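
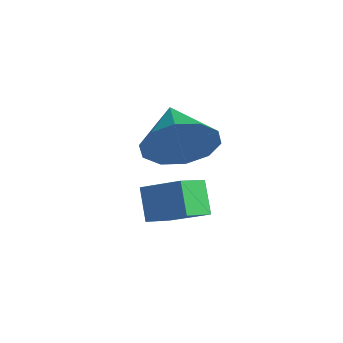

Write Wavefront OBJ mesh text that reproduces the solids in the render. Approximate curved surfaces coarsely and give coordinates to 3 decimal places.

v 0.043 -0.407 -1.231
v -0.545 -0.136 -0.392
v -0.109 0.468 -1.621
v -0.697 0.739 -0.782
v 1.097 0.041 -0.638
v 0.509 0.312 0.201
v 0.945 0.916 -1.028
v 0.357 1.187 -0.189
v -1.85 2.157 -0.307
v -1.317 2.393 0.626
v -3.15 2.823 0.267
v -1.237 2.916 0.201
v -1.39 3.15 -0.419
v -1.719 3.004 -0.996
v -2.098 2.535 -1.309
v -2.382 1.921 -1.24
v -2.462 1.397 -0.814
v -2.309 1.164 -0.194
v -1.98 1.309 0.382
v -1.601 1.779 0.696
f 2 4 1
f 5 2 1
f 1 4 3
f 3 5 1
f 2 8 4
f 6 2 5
f 6 8 2
f 4 8 3
f 7 5 3
f 3 8 7
f 7 6 5
f 8 6 7
f 10 9 12
f 10 12 11
f 12 9 13
f 12 13 11
f 13 9 14
f 13 14 11
f 14 9 15
f 14 15 11
f 15 9 16
f 15 16 11
f 16 9 17
f 16 17 11
f 17 9 18
f 17 18 11
f 18 9 19
f 18 19 11
f 19 9 20
f 19 20 11
f 20 9 10
f 20 10 11



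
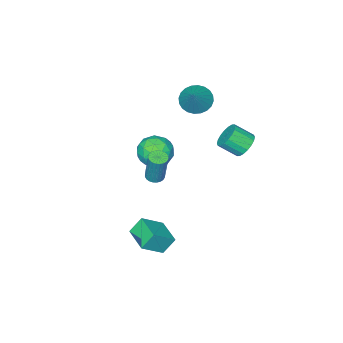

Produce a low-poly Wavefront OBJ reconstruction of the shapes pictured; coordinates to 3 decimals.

v -0.824 -1.565 1.035
v -0.426 -1.036 0.061
v 0.886 -2.364 1.299
v 1.284 -1.835 0.325
v 1.03 -1.196 1.28
v -0.027 -0.701 1.117
v 0.487 -2.699 0.243
v -0.57 -2.204 0.08
v 0.384 -1.737 -0.429
v 0.72 -0.808 0.213
v -0.26 -2.592 1.147
v 0.076 -1.663 1.789
v -0.775 -1.23 0.525
v 1.235 -2.17 0.835
v 1.085 -1.794 1.397
v 1.319 -1.483 0.824
v -0.54 -1.034 1.146
v -0.306 -0.723 0.573
v 0.549 -0.817 1.29
v 0.766 -2.677 0.787
v 1 -2.366 0.214
v -0.859 -1.917 0.536
v -0.625 -1.606 -0.037
v -0.089 -2.583 0.07
v -0.065 -1.331 -0.336
v 0.94 -1.801 -0.18
v 0.472 -2.308 -0.229
v -0.149 -2.018 -0.325
v 0.132 -0.785 0.041
v 1.137 -1.255 0.197
v 0.988 -0.879 0.758
v 0.367 -0.589 0.662
v 0.608 -1.197 -0.246
v -0.677 -2.145 1.163
v 0.328 -2.615 1.319
v 0.093 -2.811 0.698
v -0.528 -2.521 0.602
v -0.48 -1.599 1.54
v 0.525 -2.069 1.696
v 0.609 -1.382 1.685
v -0.012 -1.092 1.589
v -0.148 -2.203 1.606
v 3.209 1.154 -3.453
v 2.551 1.457 -2.483
v 3.741 2.752 -3.592
v 3.084 3.055 -2.622
v 4.516 0.805 -2.458
v 3.859 1.108 -1.488
v 5.049 2.403 -2.597
v 4.391 2.706 -1.627
v -2.554 2.835 2.356
v -2.121 2.537 1.663
v -1.413 1.687 2.471
v -1.846 1.985 3.164
v -1.902 2.833 1.781
v -1.193 1.983 2.589
v -1.811 3.129 2.013
v -1.102 2.279 2.821
v -1.868 3.367 2.313
v -1.159 2.518 3.121
v -2.06 3.5 2.622
v -1.351 2.65 3.43
v -2.351 3.501 2.877
v -1.642 2.651 3.686
v -2.682 3.37 3.03
v -1.973 2.52 3.838
v -2.987 3.133 3.049
v -2.279 2.283 3.857
v -3.207 2.837 2.931
v -2.498 1.987 3.739
v -3.298 2.541 2.699
v -2.589 1.691 3.507
v -3.241 2.302 2.399
v -2.532 1.453 3.207
v -3.049 2.17 2.09
v -2.34 1.32 2.898
v -2.758 2.169 1.834
v -2.049 1.319 2.643
v -2.427 2.3 1.682
v -1.718 1.45 2.49
v -3.682 -2.418 2.841
v -3.052 -3.245 2.841
v -2.558 -1.562 4.299
v -2.872 -3.009 2.564
v -2.816 -2.683 2.329
v -2.891 -2.316 2.172
v -3.087 -1.965 2.117
v -3.373 -1.683 2.172
v -3.707 -1.512 2.329
v -4.036 -1.48 2.564
v -4.312 -1.59 2.841
v -4.491 -1.826 3.117
v -4.548 -2.153 3.352
v -4.472 -2.519 3.509
v -4.276 -2.87 3.564
v -3.99 -3.153 3.509
v -3.657 -3.323 3.352
v -3.327 -3.355 3.117
v 2.977 1.269 1.86
v 3.457 0.983 1.887
v 3.644 1.485 3.907
v 3.163 1.771 3.88
v 3.529 1.181 1.831
v 3.716 1.684 3.851
v 3.517 1.393 1.779
v 3.703 1.896 3.799
v 3.422 1.586 1.74
v 3.609 2.089 3.76
v 3.26 1.731 1.719
v 3.446 2.233 3.739
v 3.054 1.805 1.719
v 3.241 2.308 3.739
v 2.837 1.798 1.741
v 3.023 2.3 3.761
v 2.641 1.71 1.781
v 2.827 2.213 3.801
v 2.496 1.555 1.833
v 2.683 2.057 3.853
v 2.424 1.356 1.889
v 2.611 1.859 3.909
v 2.437 1.144 1.941
v 2.623 1.647 3.961
v 2.531 0.951 1.98
v 2.718 1.454 4
v 2.694 0.807 2.001
v 2.88 1.309 4.021
v 2.899 0.732 2.001
v 3.086 1.235 4.021
v 3.117 0.74 1.979
v 3.303 1.242 3.999
v 3.313 0.827 1.939
v 3.499 1.33 3.959
f 1 38 17
f 38 12 41
f 17 41 6
f 38 41 17
f 1 17 13
f 17 6 18
f 13 18 2
f 17 18 13
f 1 13 22
f 13 2 23
f 22 23 8
f 13 23 22
f 1 22 34
f 22 8 37
f 34 37 11
f 22 37 34
f 1 34 38
f 34 11 42
f 38 42 12
f 34 42 38
f 2 18 29
f 18 6 32
f 29 32 10
f 18 32 29
f 6 41 19
f 41 12 40
f 19 40 5
f 41 40 19
f 12 42 39
f 42 11 35
f 39 35 3
f 42 35 39
f 11 37 36
f 37 8 24
f 36 24 7
f 37 24 36
f 8 23 28
f 23 2 25
f 28 25 9
f 23 25 28
f 4 30 16
f 30 10 31
f 16 31 5
f 30 31 16
f 4 16 14
f 16 5 15
f 14 15 3
f 16 15 14
f 4 14 21
f 14 3 20
f 21 20 7
f 14 20 21
f 4 21 26
f 21 7 27
f 26 27 9
f 21 27 26
f 4 26 30
f 26 9 33
f 30 33 10
f 26 33 30
f 5 31 19
f 31 10 32
f 19 32 6
f 31 32 19
f 3 15 39
f 15 5 40
f 39 40 12
f 15 40 39
f 7 20 36
f 20 3 35
f 36 35 11
f 20 35 36
f 9 27 28
f 27 7 24
f 28 24 8
f 27 24 28
f 10 33 29
f 33 9 25
f 29 25 2
f 33 25 29
f 44 46 43
f 47 44 43
f 43 46 45
f 45 47 43
f 44 50 46
f 48 44 47
f 48 50 44
f 46 50 45
f 49 47 45
f 45 50 49
f 49 48 47
f 50 48 49
f 52 51 55
f 52 55 53
f 53 55 56
f 53 56 54
f 55 51 57
f 55 57 56
f 56 57 58
f 56 58 54
f 57 51 59
f 57 59 58
f 58 59 60
f 58 60 54
f 59 51 61
f 59 61 60
f 60 61 62
f 60 62 54
f 61 51 63
f 61 63 62
f 62 63 64
f 62 64 54
f 63 51 65
f 63 65 64
f 64 65 66
f 64 66 54
f 65 51 67
f 65 67 66
f 66 67 68
f 66 68 54
f 67 51 69
f 67 69 68
f 68 69 70
f 68 70 54
f 69 51 71
f 69 71 70
f 70 71 72
f 70 72 54
f 71 51 73
f 71 73 72
f 72 73 74
f 72 74 54
f 73 51 75
f 73 75 74
f 74 75 76
f 74 76 54
f 75 51 77
f 75 77 76
f 76 77 78
f 76 78 54
f 77 51 79
f 77 79 78
f 78 79 80
f 78 80 54
f 79 51 52
f 79 52 80
f 80 52 53
f 80 53 54
f 82 81 84
f 82 84 83
f 84 81 85
f 84 85 83
f 85 81 86
f 85 86 83
f 86 81 87
f 86 87 83
f 87 81 88
f 87 88 83
f 88 81 89
f 88 89 83
f 89 81 90
f 89 90 83
f 90 81 91
f 90 91 83
f 91 81 92
f 91 92 83
f 92 81 93
f 92 93 83
f 93 81 94
f 93 94 83
f 94 81 95
f 94 95 83
f 95 81 96
f 95 96 83
f 96 81 97
f 96 97 83
f 97 81 98
f 97 98 83
f 98 81 82
f 98 82 83
f 100 99 103
f 100 103 101
f 101 103 104
f 101 104 102
f 103 99 105
f 103 105 104
f 104 105 106
f 104 106 102
f 105 99 107
f 105 107 106
f 106 107 108
f 106 108 102
f 107 99 109
f 107 109 108
f 108 109 110
f 108 110 102
f 109 99 111
f 109 111 110
f 110 111 112
f 110 112 102
f 111 99 113
f 111 113 112
f 112 113 114
f 112 114 102
f 113 99 115
f 113 115 114
f 114 115 116
f 114 116 102
f 115 99 117
f 115 117 116
f 116 117 118
f 116 118 102
f 117 99 119
f 117 119 118
f 118 119 120
f 118 120 102
f 119 99 121
f 119 121 120
f 120 121 122
f 120 122 102
f 121 99 123
f 121 123 122
f 122 123 124
f 122 124 102
f 123 99 125
f 123 125 124
f 124 125 126
f 124 126 102
f 125 99 127
f 125 127 126
f 126 127 128
f 126 128 102
f 127 99 129
f 127 129 128
f 128 129 130
f 128 130 102
f 129 99 131
f 129 131 130
f 130 131 132
f 130 132 102
f 131 99 100
f 131 100 132
f 132 100 101
f 132 101 102



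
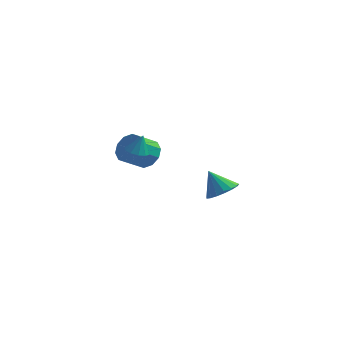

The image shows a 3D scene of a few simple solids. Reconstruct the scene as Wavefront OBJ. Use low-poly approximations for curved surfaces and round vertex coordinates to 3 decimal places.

v 4.205 -3.045 -0.138
v 5.045 -3.05 0.405
v 3.355 -2.955 1.178
v 4.965 -2.585 0.322
v 4.711 -2.226 0.133
v 4.342 -2.054 -0.118
v 3.941 -2.11 -0.373
v 3.6 -2.379 -0.575
v 3.398 -2.801 -0.676
v 3.382 -3.279 -0.655
v 3.553 -3.703 -0.515
v 3.875 -3.977 -0.288
v 4.272 -4.037 -0.028
v 4.653 -3.869 0.208
v 4.932 -3.513 0.364
v -2.149 0.263 0.272
v -1.444 0.374 0.077
v -1.851 0.477 1.468
v -1.66 0.776 0.059
v -2.063 0.983 0.123
v -2.499 0.915 0.243
v -2.801 0.598 0.375
v -2.854 0.153 0.468
v -2.638 -0.249 0.486
v -2.235 -0.456 0.422
v -1.799 -0.388 0.301
v -1.497 -0.071 0.17
v -2.625 2.811 -1.129
v -2.128 3.188 -0.26
v -2.757 2.087 0.578
v -3.255 1.709 -0.291
v -2.715 3.488 -0.306
v -3.345 2.387 0.532
v -3.268 3.53 -0.666
v -3.897 2.429 0.172
v -3.576 3.297 -1.203
v -4.205 2.196 -0.366
v -3.52 2.878 -1.712
v -4.149 1.777 -0.874
v -3.123 2.433 -1.998
v -3.752 1.332 -1.16
v -2.535 2.133 -1.952
v -3.165 1.032 -1.114
v -1.983 2.091 -1.592
v -2.612 0.99 -0.754
v -1.675 2.324 -1.054
v -2.304 1.223 -0.217
v -1.731 2.743 -0.546
v -2.36 1.642 0.292
f 2 1 4
f 2 4 3
f 4 1 5
f 4 5 3
f 5 1 6
f 5 6 3
f 6 1 7
f 6 7 3
f 7 1 8
f 7 8 3
f 8 1 9
f 8 9 3
f 9 1 10
f 9 10 3
f 10 1 11
f 10 11 3
f 11 1 12
f 11 12 3
f 12 1 13
f 12 13 3
f 13 1 14
f 13 14 3
f 14 1 15
f 14 15 3
f 15 1 2
f 15 2 3
f 17 16 19
f 17 19 18
f 19 16 20
f 19 20 18
f 20 16 21
f 20 21 18
f 21 16 22
f 21 22 18
f 22 16 23
f 22 23 18
f 23 16 24
f 23 24 18
f 24 16 25
f 24 25 18
f 25 16 26
f 25 26 18
f 26 16 27
f 26 27 18
f 27 16 17
f 27 17 18
f 29 28 32
f 29 32 30
f 30 32 33
f 30 33 31
f 32 28 34
f 32 34 33
f 33 34 35
f 33 35 31
f 34 28 36
f 34 36 35
f 35 36 37
f 35 37 31
f 36 28 38
f 36 38 37
f 37 38 39
f 37 39 31
f 38 28 40
f 38 40 39
f 39 40 41
f 39 41 31
f 40 28 42
f 40 42 41
f 41 42 43
f 41 43 31
f 42 28 44
f 42 44 43
f 43 44 45
f 43 45 31
f 44 28 46
f 44 46 45
f 45 46 47
f 45 47 31
f 46 28 48
f 46 48 47
f 47 48 49
f 47 49 31
f 48 28 29
f 48 29 49
f 49 29 30
f 49 30 31



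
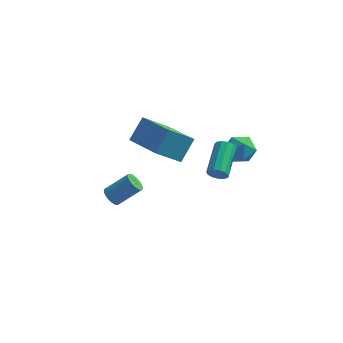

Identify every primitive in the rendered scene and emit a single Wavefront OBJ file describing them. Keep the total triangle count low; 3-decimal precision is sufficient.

v -3.112 1.749 -3.64
v -2.768 1.86 -4.082
v -1.645 2.281 -3.101
v -1.988 2.171 -2.66
v -2.875 2.069 -4.049
v -1.752 2.49 -3.068
v -3.023 2.223 -3.945
v -1.899 2.644 -2.964
v -3.186 2.295 -3.789
v -2.063 2.716 -2.808
v -3.337 2.272 -3.607
v -2.213 2.693 -2.626
v -3.448 2.159 -3.431
v -2.324 2.58 -2.45
v -3.501 1.976 -3.291
v -2.378 2.397 -2.31
v -3.487 1.753 -3.212
v -2.364 2.174 -2.231
v -3.408 1.529 -3.206
v -2.285 1.95 -2.225
v -3.278 1.344 -3.276
v -2.154 1.765 -2.295
v -3.119 1.229 -3.409
v -1.995 1.65 -2.428
v -2.959 1.204 -3.581
v -1.835 1.625 -2.6
v -2.825 1.273 -3.764
v -1.701 1.694 -2.783
v -2.741 1.424 -3.926
v -1.617 1.845 -2.945
v -2.721 1.632 -4.038
v -1.597 2.053 -3.057
v -0.401 -1.086 2.957
v 0.083 -0.2 3.941
v -1.895 0.376 2.376
v -1.411 1.263 3.359
v 0.691 -0.423 1.821
v 1.175 0.464 2.804
v -0.803 1.04 1.239
v -0.319 1.926 2.223
v 2.398 -0.262 0.983
v 2.706 -0.14 0.557
v 2.851 1.564 1.151
v 2.542 1.442 1.577
v 2.419 -0.086 0.473
v 2.564 1.618 1.067
v 2.125 -0.088 0.551
v 2.269 1.616 1.144
v 1.917 -0.145 0.766
v 2.062 1.558 1.36
v 1.862 -0.24 1.05
v 2.007 1.464 1.644
v 1.977 -0.341 1.313
v 2.122 1.363 1.906
v 2.226 -0.417 1.471
v 2.371 1.287 2.065
v 2.529 -0.444 1.474
v 2.674 1.26 2.068
v 2.79 -0.413 1.322
v 2.935 1.291 1.915
v 2.927 -0.334 1.062
v 3.072 1.37 1.655
v 2.896 -0.232 0.777
v 3.04 1.472 1.37
v 2.842 3.252 0.455
v 3.482 2.989 0.987
v 2.758 1.951 -0.087
v 3.398 1.688 0.445
v 2.615 1.895 0.772
v 2.668 2.7 1.107
v 3.572 2.24 -0.207
v 3.625 3.045 0.128
v 3.933 2.364 0.578
v 3.342 2.151 1.183
v 2.898 2.789 -0.283
v 2.307 2.576 0.322
f 2 1 5
f 2 5 3
f 3 5 6
f 3 6 4
f 5 1 7
f 5 7 6
f 6 7 8
f 6 8 4
f 7 1 9
f 7 9 8
f 8 9 10
f 8 10 4
f 9 1 11
f 9 11 10
f 10 11 12
f 10 12 4
f 11 1 13
f 11 13 12
f 12 13 14
f 12 14 4
f 13 1 15
f 13 15 14
f 14 15 16
f 14 16 4
f 15 1 17
f 15 17 16
f 16 17 18
f 16 18 4
f 17 1 19
f 17 19 18
f 18 19 20
f 18 20 4
f 19 1 21
f 19 21 20
f 20 21 22
f 20 22 4
f 21 1 23
f 21 23 22
f 22 23 24
f 22 24 4
f 23 1 25
f 23 25 24
f 24 25 26
f 24 26 4
f 25 1 27
f 25 27 26
f 26 27 28
f 26 28 4
f 27 1 29
f 27 29 28
f 28 29 30
f 28 30 4
f 29 1 31
f 29 31 30
f 30 31 32
f 30 32 4
f 31 1 2
f 31 2 32
f 32 2 3
f 32 3 4
f 34 36 33
f 37 34 33
f 33 36 35
f 35 37 33
f 34 40 36
f 38 34 37
f 38 40 34
f 36 40 35
f 39 37 35
f 35 40 39
f 39 38 37
f 40 38 39
f 42 41 45
f 42 45 43
f 43 45 46
f 43 46 44
f 45 41 47
f 45 47 46
f 46 47 48
f 46 48 44
f 47 41 49
f 47 49 48
f 48 49 50
f 48 50 44
f 49 41 51
f 49 51 50
f 50 51 52
f 50 52 44
f 51 41 53
f 51 53 52
f 52 53 54
f 52 54 44
f 53 41 55
f 53 55 54
f 54 55 56
f 54 56 44
f 55 41 57
f 55 57 56
f 56 57 58
f 56 58 44
f 57 41 59
f 57 59 58
f 58 59 60
f 58 60 44
f 59 41 61
f 59 61 60
f 60 61 62
f 60 62 44
f 61 41 63
f 61 63 62
f 62 63 64
f 62 64 44
f 63 41 42
f 63 42 64
f 64 42 43
f 64 43 44
f 65 76 70
f 65 70 66
f 65 66 72
f 65 72 75
f 65 75 76
f 66 70 74
f 70 76 69
f 76 75 67
f 75 72 71
f 72 66 73
f 68 74 69
f 68 69 67
f 68 67 71
f 68 71 73
f 68 73 74
f 69 74 70
f 67 69 76
f 71 67 75
f 73 71 72
f 74 73 66



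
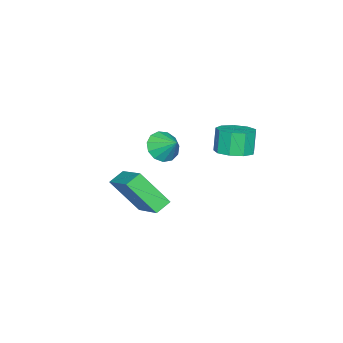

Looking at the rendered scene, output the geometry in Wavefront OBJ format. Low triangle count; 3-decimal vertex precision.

v -1.564 -0.535 0.889
v -1.019 -0.238 0.28
v -1.256 0.335 1.591
v -1.451 -0.019 0.198
v -1.918 0.036 0.336
v -2.273 -0.091 0.65
v -2.403 -0.359 1.039
v -2.267 -0.682 1.381
v -1.908 -0.96 1.567
v -1.439 -1.102 1.538
v -1.011 -1.064 1.302
v -0.758 -0.859 0.936
v -0.761 -0.551 0.555
v 3.119 0.828 0.032
v 3.41 -0.444 1.574
v 2.426 1.108 0.393
v 2.717 -0.165 1.935
v 4.223 2.285 1.025
v 4.514 1.012 2.567
v 3.53 2.564 1.386
v 3.821 1.292 2.928
v -1.47 3.055 1.725
v -0.629 3.234 2.024
v -1.03 3.124 3.214
v -1.87 2.945 2.915
v -0.952 3.763 1.965
v -1.352 3.654 3.155
v -1.516 3.961 1.793
v -1.916 3.851 2.983
v -2.059 3.735 1.59
v -2.459 3.625 2.779
v -2.327 3.19 1.45
v -2.727 3.081 2.639
v -2.193 2.583 1.438
v -2.593 2.473 2.628
v -1.721 2.196 1.561
v -2.121 2.086 2.751
v -1.132 2.211 1.761
v -1.532 2.101 2.951
v -0.701 2.621 1.944
v -1.101 2.511 3.134
f 2 1 4
f 2 4 3
f 4 1 5
f 4 5 3
f 5 1 6
f 5 6 3
f 6 1 7
f 6 7 3
f 7 1 8
f 7 8 3
f 8 1 9
f 8 9 3
f 9 1 10
f 9 10 3
f 10 1 11
f 10 11 3
f 11 1 12
f 11 12 3
f 12 1 13
f 12 13 3
f 13 1 2
f 13 2 3
f 15 17 14
f 18 15 14
f 14 17 16
f 16 18 14
f 15 21 17
f 19 15 18
f 19 21 15
f 17 21 16
f 20 18 16
f 16 21 20
f 20 19 18
f 21 19 20
f 23 22 26
f 23 26 24
f 24 26 27
f 24 27 25
f 26 22 28
f 26 28 27
f 27 28 29
f 27 29 25
f 28 22 30
f 28 30 29
f 29 30 31
f 29 31 25
f 30 22 32
f 30 32 31
f 31 32 33
f 31 33 25
f 32 22 34
f 32 34 33
f 33 34 35
f 33 35 25
f 34 22 36
f 34 36 35
f 35 36 37
f 35 37 25
f 36 22 38
f 36 38 37
f 37 38 39
f 37 39 25
f 38 22 40
f 38 40 39
f 39 40 41
f 39 41 25
f 40 22 23
f 40 23 41
f 41 23 24
f 41 24 25



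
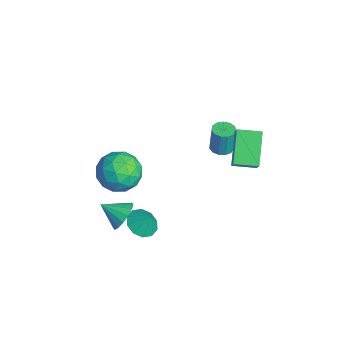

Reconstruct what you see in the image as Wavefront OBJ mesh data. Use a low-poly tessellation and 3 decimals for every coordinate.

v -1.381 2.75 1.862
v -0.38 2.507 3.112
v -0.957 3.92 1.748
v 0.045 3.677 2.998
v 0.015 2.123 0.622
v 1.017 1.88 1.872
v 0.44 3.293 0.508
v 1.441 3.05 1.758
v -0.397 -2.341 -3.279
v 0.309 -2.05 -3.717
v 0.037 -1.919 -2.301
v -0.066 -1.655 -3.721
v -0.567 -1.523 -3.556
v -1.003 -1.702 -3.285
v -1.207 -2.126 -3.012
v -1.103 -2.631 -2.841
v -0.728 -3.026 -2.837
v -0.227 -3.158 -3.002
v 0.209 -2.979 -3.273
v 0.414 -2.555 -3.546
v -2.232 -2.636 0.979
v -1.811 -2.001 -0.001
v -1.349 -4.299 0.281
v -0.928 -3.664 -0.699
v -0.473 -3.434 0.432
v -1.018 -2.406 0.863
v -2.142 -3.894 -0.583
v -2.687 -2.866 -0.152
v -1.755 -2.779 -0.966
v -0.723 -2.495 -0.339
v -2.437 -3.805 0.619
v -1.405 -3.521 1.246
v -2.099 -2.173 0.55
v -1.061 -4.127 -0.27
v -0.793 -3.992 0.395
v -0.546 -3.619 -0.181
v -1.633 -2.411 1.058
v -1.385 -2.038 0.482
v -0.599 -2.88 0.737
v -1.775 -4.262 -0.202
v -1.527 -3.889 -0.778
v -2.614 -2.681 0.461
v -2.367 -2.308 -0.115
v -2.561 -3.42 -0.457
v -1.819 -2.257 -0.593
v -1.3 -3.234 -1.003
v -2.013 -3.369 -0.935
v -2.334 -2.765 -0.682
v -1.212 -2.09 -0.224
v -0.693 -3.067 -0.634
v -0.426 -2.932 0.03
v -0.746 -2.328 0.284
v -1.18 -2.547 -0.792
v -2.467 -3.233 0.914
v -1.948 -4.21 0.504
v -2.414 -3.972 -0.004
v -2.734 -3.368 0.25
v -1.86 -3.066 1.283
v -1.341 -4.043 0.873
v -0.826 -3.535 0.962
v -1.147 -2.931 1.215
v -1.98 -3.753 1.072
v -3.836 2.922 -1.988
v -3.294 2.583 -1.972
v -3.281 2.68 -0.415
v -3.824 3.018 -0.432
v -3.196 2.929 -1.994
v -3.184 3.026 -0.437
v -3.302 3.273 -2.015
v -3.29 3.37 -0.458
v -3.578 3.506 -2.027
v -3.565 3.603 -0.47
v -3.935 3.553 -2.027
v -3.923 3.65 -0.47
v -4.262 3.399 -2.015
v -4.249 3.496 -0.458
v -4.453 3.094 -1.994
v -4.44 3.191 -0.437
v -4.448 2.734 -1.972
v -4.435 2.831 -0.415
v -4.249 2.434 -1.955
v -4.237 2.531 -0.398
v -3.919 2.288 -1.948
v -3.907 2.385 -0.391
v -3.563 2.344 -1.955
v -3.55 2.441 -0.398
v 0.074 -3.419 -1.81
v 0.303 -3.036 -1.051
v -0.534 -4.401 -1.13
v -0.103 -2.857 -1.156
v -0.461 -2.829 -1.436
v -0.676 -2.959 -1.816
v -0.69 -3.212 -2.194
v -0.5 -3.521 -2.469
v -0.155 -3.802 -2.568
v 0.251 -3.981 -2.464
v 0.609 -4.009 -2.184
v 0.824 -3.879 -1.804
v 0.838 -3.626 -1.425
v 0.647 -3.317 -1.15
f 2 4 1
f 5 2 1
f 1 4 3
f 3 5 1
f 2 8 4
f 6 2 5
f 6 8 2
f 4 8 3
f 7 5 3
f 3 8 7
f 7 6 5
f 8 6 7
f 10 9 12
f 10 12 11
f 12 9 13
f 12 13 11
f 13 9 14
f 13 14 11
f 14 9 15
f 14 15 11
f 15 9 16
f 15 16 11
f 16 9 17
f 16 17 11
f 17 9 18
f 17 18 11
f 18 9 19
f 18 19 11
f 19 9 20
f 19 20 11
f 20 9 10
f 20 10 11
f 21 58 37
f 58 32 61
f 37 61 26
f 58 61 37
f 21 37 33
f 37 26 38
f 33 38 22
f 37 38 33
f 21 33 42
f 33 22 43
f 42 43 28
f 33 43 42
f 21 42 54
f 42 28 57
f 54 57 31
f 42 57 54
f 21 54 58
f 54 31 62
f 58 62 32
f 54 62 58
f 22 38 49
f 38 26 52
f 49 52 30
f 38 52 49
f 26 61 39
f 61 32 60
f 39 60 25
f 61 60 39
f 32 62 59
f 62 31 55
f 59 55 23
f 62 55 59
f 31 57 56
f 57 28 44
f 56 44 27
f 57 44 56
f 28 43 48
f 43 22 45
f 48 45 29
f 43 45 48
f 24 50 36
f 50 30 51
f 36 51 25
f 50 51 36
f 24 36 34
f 36 25 35
f 34 35 23
f 36 35 34
f 24 34 41
f 34 23 40
f 41 40 27
f 34 40 41
f 24 41 46
f 41 27 47
f 46 47 29
f 41 47 46
f 24 46 50
f 46 29 53
f 50 53 30
f 46 53 50
f 25 51 39
f 51 30 52
f 39 52 26
f 51 52 39
f 23 35 59
f 35 25 60
f 59 60 32
f 35 60 59
f 27 40 56
f 40 23 55
f 56 55 31
f 40 55 56
f 29 47 48
f 47 27 44
f 48 44 28
f 47 44 48
f 30 53 49
f 53 29 45
f 49 45 22
f 53 45 49
f 64 63 67
f 64 67 65
f 65 67 68
f 65 68 66
f 67 63 69
f 67 69 68
f 68 69 70
f 68 70 66
f 69 63 71
f 69 71 70
f 70 71 72
f 70 72 66
f 71 63 73
f 71 73 72
f 72 73 74
f 72 74 66
f 73 63 75
f 73 75 74
f 74 75 76
f 74 76 66
f 75 63 77
f 75 77 76
f 76 77 78
f 76 78 66
f 77 63 79
f 77 79 78
f 78 79 80
f 78 80 66
f 79 63 81
f 79 81 80
f 80 81 82
f 80 82 66
f 81 63 83
f 81 83 82
f 82 83 84
f 82 84 66
f 83 63 85
f 83 85 84
f 84 85 86
f 84 86 66
f 85 63 64
f 85 64 86
f 86 64 65
f 86 65 66
f 88 87 90
f 88 90 89
f 90 87 91
f 90 91 89
f 91 87 92
f 91 92 89
f 92 87 93
f 92 93 89
f 93 87 94
f 93 94 89
f 94 87 95
f 94 95 89
f 95 87 96
f 95 96 89
f 96 87 97
f 96 97 89
f 97 87 98
f 97 98 89
f 98 87 99
f 98 99 89
f 99 87 100
f 99 100 89
f 100 87 88
f 100 88 89



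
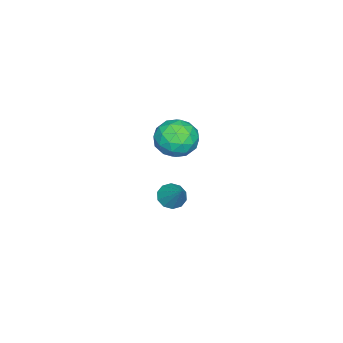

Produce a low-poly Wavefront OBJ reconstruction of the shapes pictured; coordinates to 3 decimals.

v -2.465 3.242 0.929
v -1.835 4.005 0.604
v -1.265 2.695 1.976
v -0.635 3.458 1.651
v -1.477 3.685 2.219
v -2.219 4.023 1.572
v -0.881 2.677 1.008
v -1.623 3.015 0.361
v -0.856 3.655 0.653
v -1.224 4.278 1.402
v -1.876 2.422 1.178
v -2.244 3.045 1.927
v -2.256 3.672 0.675
v -0.844 3.028 1.905
v -1.339 3.162 2.239
v -0.969 3.61 2.048
v -2.481 3.682 1.243
v -2.111 4.13 1.053
v -1.9 3.943 2.002
v -0.989 2.57 1.527
v -0.619 3.018 1.337
v -2.131 3.09 0.532
v -1.761 3.538 0.341
v -1.2 2.757 0.578
v -1.31 3.914 0.513
v -0.604 3.593 1.128
v -0.749 3.134 0.75
v -1.185 3.333 0.37
v -1.526 4.28 0.953
v -0.821 3.959 1.568
v -1.316 4.092 1.901
v -1.752 4.291 1.521
v -0.951 4.075 0.981
v -2.279 2.741 1.012
v -1.574 2.42 1.627
v -1.348 2.409 1.059
v -1.784 2.608 0.679
v -2.496 3.107 1.452
v -1.79 2.786 2.067
v -1.915 3.367 2.21
v -2.351 3.566 1.83
v -2.149 2.625 1.599
v -3.864 2.06 -4.452
v -3.417 2.304 -4.932
v -3.116 2.9 -3.328
v -3.753 2.576 -4.912
v -4.131 2.651 -4.715
v -4.408 2.5 -4.419
v -4.476 2.181 -4.135
v -4.311 1.816 -3.972
v -3.975 1.544 -3.992
v -3.597 1.469 -4.188
v -3.321 1.62 -4.485
v -3.252 1.939 -4.769
f 1 38 17
f 38 12 41
f 17 41 6
f 38 41 17
f 1 17 13
f 17 6 18
f 13 18 2
f 17 18 13
f 1 13 22
f 13 2 23
f 22 23 8
f 13 23 22
f 1 22 34
f 22 8 37
f 34 37 11
f 22 37 34
f 1 34 38
f 34 11 42
f 38 42 12
f 34 42 38
f 2 18 29
f 18 6 32
f 29 32 10
f 18 32 29
f 6 41 19
f 41 12 40
f 19 40 5
f 41 40 19
f 12 42 39
f 42 11 35
f 39 35 3
f 42 35 39
f 11 37 36
f 37 8 24
f 36 24 7
f 37 24 36
f 8 23 28
f 23 2 25
f 28 25 9
f 23 25 28
f 4 30 16
f 30 10 31
f 16 31 5
f 30 31 16
f 4 16 14
f 16 5 15
f 14 15 3
f 16 15 14
f 4 14 21
f 14 3 20
f 21 20 7
f 14 20 21
f 4 21 26
f 21 7 27
f 26 27 9
f 21 27 26
f 4 26 30
f 26 9 33
f 30 33 10
f 26 33 30
f 5 31 19
f 31 10 32
f 19 32 6
f 31 32 19
f 3 15 39
f 15 5 40
f 39 40 12
f 15 40 39
f 7 20 36
f 20 3 35
f 36 35 11
f 20 35 36
f 9 27 28
f 27 7 24
f 28 24 8
f 27 24 28
f 10 33 29
f 33 9 25
f 29 25 2
f 33 25 29
f 44 43 46
f 44 46 45
f 46 43 47
f 46 47 45
f 47 43 48
f 47 48 45
f 48 43 49
f 48 49 45
f 49 43 50
f 49 50 45
f 50 43 51
f 50 51 45
f 51 43 52
f 51 52 45
f 52 43 53
f 52 53 45
f 53 43 54
f 53 54 45
f 54 43 44
f 54 44 45



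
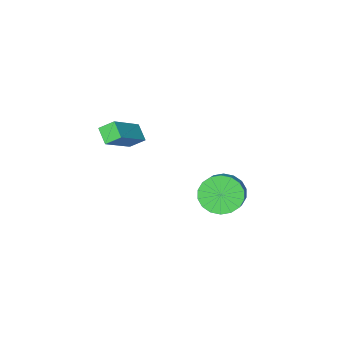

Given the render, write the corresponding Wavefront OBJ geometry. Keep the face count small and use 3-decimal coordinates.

v 0.152 -2.784 1.693
v -0.347 -2.302 2.184
v 0.316 -2.053 1.142
v -0.183 -1.571 1.633
v 1.803 -2.269 2.867
v 1.304 -1.787 3.358
v 1.967 -1.538 2.316
v 1.468 -1.056 2.807
v -3.942 -0.772 -3.138
v -3.103 -1.384 -3.397
v -2.359 -0.64 -2.74
v -3.198 -0.028 -2.482
v -3.113 -1.063 -3.749
v -2.369 -0.319 -3.092
v -3.287 -0.685 -3.98
v -2.543 0.059 -3.324
v -3.591 -0.324 -4.044
v -2.847 0.42 -3.388
v -3.964 -0.052 -3.929
v -3.22 0.692 -3.273
v -4.333 0.078 -3.657
v -3.589 0.822 -3.001
v -4.625 0.039 -3.283
v -3.881 0.783 -2.627
v -4.781 -0.16 -2.88
v -4.037 0.584 -2.223
v -4.771 -0.481 -2.528
v -4.027 0.263 -1.871
v -4.597 -0.859 -2.296
v -3.853 -0.115 -1.64
v -4.293 -1.22 -2.232
v -3.549 -0.476 -1.576
v -3.92 -1.492 -2.347
v -3.176 -0.748 -1.691
v -3.551 -1.622 -2.619
v -2.807 -0.878 -1.963
v -3.259 -1.583 -2.993
v -2.515 -0.839 -2.337
f 2 4 1
f 5 2 1
f 1 4 3
f 3 5 1
f 2 8 4
f 6 2 5
f 6 8 2
f 4 8 3
f 7 5 3
f 3 8 7
f 7 6 5
f 8 6 7
f 10 9 13
f 10 13 11
f 11 13 14
f 11 14 12
f 13 9 15
f 13 15 14
f 14 15 16
f 14 16 12
f 15 9 17
f 15 17 16
f 16 17 18
f 16 18 12
f 17 9 19
f 17 19 18
f 18 19 20
f 18 20 12
f 19 9 21
f 19 21 20
f 20 21 22
f 20 22 12
f 21 9 23
f 21 23 22
f 22 23 24
f 22 24 12
f 23 9 25
f 23 25 24
f 24 25 26
f 24 26 12
f 25 9 27
f 25 27 26
f 26 27 28
f 26 28 12
f 27 9 29
f 27 29 28
f 28 29 30
f 28 30 12
f 29 9 31
f 29 31 30
f 30 31 32
f 30 32 12
f 31 9 33
f 31 33 32
f 32 33 34
f 32 34 12
f 33 9 35
f 33 35 34
f 34 35 36
f 34 36 12
f 35 9 37
f 35 37 36
f 36 37 38
f 36 38 12
f 37 9 10
f 37 10 38
f 38 10 11
f 38 11 12



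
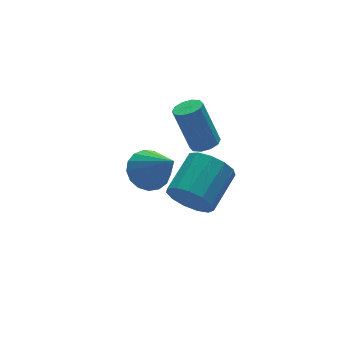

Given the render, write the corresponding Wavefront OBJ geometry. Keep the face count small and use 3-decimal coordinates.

v 0.869 0.826 -3.745
v 1.401 0.455 -4.412
v 2.783 1.303 -3.781
v 2.251 1.674 -3.115
v 1.214 0.904 -4.606
v 2.596 1.752 -3.975
v 0.917 1.329 -4.526
v 2.299 2.177 -3.895
v 0.605 1.594 -4.199
v 1.987 2.442 -3.568
v 0.377 1.615 -3.728
v 1.759 2.463 -3.097
v 0.305 1.385 -3.262
v 1.687 2.234 -2.631
v 0.412 0.978 -2.95
v 1.794 1.827 -2.319
v 0.664 0.523 -2.89
v 2.046 1.371 -2.259
v 0.982 0.164 -3.102
v 2.364 1.012 -2.471
v 1.263 0.015 -3.518
v 2.645 0.863 -2.887
v 1.419 0.123 -4.007
v 2.801 0.971 -3.376
v -1.198 -0.007 -0.339
v -0.784 -0.494 -0.836
v -0.962 -1.273 1.099
v -0.511 -0.267 -0.68
v -0.396 0.02 -0.447
v -0.465 0.301 -0.188
v -0.701 0.511 0.036
v -1.052 0.603 0.174
v -1.436 0.554 0.195
v -1.765 0.378 0.093
v -1.965 0.113 -0.107
v -1.989 -0.18 -0.361
v -1.832 -0.432 -0.609
v -1.53 -0.588 -0.796
v -1.152 -0.61 -0.877
v 2.208 2.058 -2.193
v 2.61 2.458 -2.255
v 2.254 3.081 -0.549
v 1.852 2.682 -0.487
v 2.305 2.592 -2.367
v 1.949 3.215 -0.662
v 1.962 2.523 -2.414
v 1.606 3.146 -0.708
v 1.714 2.276 -2.375
v 1.358 2.899 -0.67
v 1.654 1.946 -2.267
v 1.298 2.569 -0.562
v 1.806 1.659 -2.131
v 1.45 2.282 -0.425
v 2.111 1.525 -2.018
v 1.755 2.148 -0.313
v 2.454 1.594 -1.972
v 2.098 2.217 -0.266
v 2.702 1.841 -2.01
v 2.346 2.464 -0.305
v 2.762 2.171 -2.118
v 2.406 2.794 -0.413
f 2 1 5
f 2 5 3
f 3 5 6
f 3 6 4
f 5 1 7
f 5 7 6
f 6 7 8
f 6 8 4
f 7 1 9
f 7 9 8
f 8 9 10
f 8 10 4
f 9 1 11
f 9 11 10
f 10 11 12
f 10 12 4
f 11 1 13
f 11 13 12
f 12 13 14
f 12 14 4
f 13 1 15
f 13 15 14
f 14 15 16
f 14 16 4
f 15 1 17
f 15 17 16
f 16 17 18
f 16 18 4
f 17 1 19
f 17 19 18
f 18 19 20
f 18 20 4
f 19 1 21
f 19 21 20
f 20 21 22
f 20 22 4
f 21 1 23
f 21 23 22
f 22 23 24
f 22 24 4
f 23 1 2
f 23 2 24
f 24 2 3
f 24 3 4
f 26 25 28
f 26 28 27
f 28 25 29
f 28 29 27
f 29 25 30
f 29 30 27
f 30 25 31
f 30 31 27
f 31 25 32
f 31 32 27
f 32 25 33
f 32 33 27
f 33 25 34
f 33 34 27
f 34 25 35
f 34 35 27
f 35 25 36
f 35 36 27
f 36 25 37
f 36 37 27
f 37 25 38
f 37 38 27
f 38 25 39
f 38 39 27
f 39 25 26
f 39 26 27
f 41 40 44
f 41 44 42
f 42 44 45
f 42 45 43
f 44 40 46
f 44 46 45
f 45 46 47
f 45 47 43
f 46 40 48
f 46 48 47
f 47 48 49
f 47 49 43
f 48 40 50
f 48 50 49
f 49 50 51
f 49 51 43
f 50 40 52
f 50 52 51
f 51 52 53
f 51 53 43
f 52 40 54
f 52 54 53
f 53 54 55
f 53 55 43
f 54 40 56
f 54 56 55
f 55 56 57
f 55 57 43
f 56 40 58
f 56 58 57
f 57 58 59
f 57 59 43
f 58 40 60
f 58 60 59
f 59 60 61
f 59 61 43
f 60 40 41
f 60 41 61
f 61 41 42
f 61 42 43



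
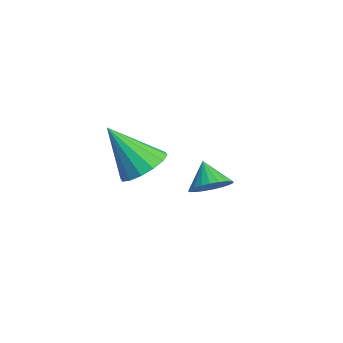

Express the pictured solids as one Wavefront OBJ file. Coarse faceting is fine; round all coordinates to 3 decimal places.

v 3.936 -3.231 1.372
v 4.477 -2.815 1.862
v 3.304 -4.149 2.848
v 4.117 -2.571 1.86
v 3.708 -2.504 1.727
v 3.361 -2.632 1.499
v 3.167 -2.92 1.237
v 3.18 -3.291 1.011
v 3.395 -3.646 0.882
v 3.755 -3.89 0.884
v 4.163 -3.957 1.017
v 4.511 -3.83 1.245
v 4.704 -3.542 1.507
v 4.692 -3.17 1.733
v 1.268 -0.226 -1.701
v 1.78 -0.446 -1.214
v 0.532 -0.254 -0.939
v 1.797 -0.159 -1.188
v 1.733 0.118 -1.24
v 1.598 0.342 -1.362
v 1.413 0.48 -1.535
v 1.206 0.51 -1.734
v 1.009 0.428 -1.928
v 0.85 0.247 -2.087
v 0.756 -0.007 -2.188
v 0.739 -0.294 -2.214
v 0.803 -0.571 -2.163
v 0.938 -0.795 -2.041
v 1.123 -0.933 -1.867
v 1.33 -0.963 -1.668
v 1.528 -0.881 -1.474
v 1.686 -0.699 -1.315
f 2 1 4
f 2 4 3
f 4 1 5
f 4 5 3
f 5 1 6
f 5 6 3
f 6 1 7
f 6 7 3
f 7 1 8
f 7 8 3
f 8 1 9
f 8 9 3
f 9 1 10
f 9 10 3
f 10 1 11
f 10 11 3
f 11 1 12
f 11 12 3
f 12 1 13
f 12 13 3
f 13 1 14
f 13 14 3
f 14 1 2
f 14 2 3
f 16 15 18
f 16 18 17
f 18 15 19
f 18 19 17
f 19 15 20
f 19 20 17
f 20 15 21
f 20 21 17
f 21 15 22
f 21 22 17
f 22 15 23
f 22 23 17
f 23 15 24
f 23 24 17
f 24 15 25
f 24 25 17
f 25 15 26
f 25 26 17
f 26 15 27
f 26 27 17
f 27 15 28
f 27 28 17
f 28 15 29
f 28 29 17
f 29 15 30
f 29 30 17
f 30 15 31
f 30 31 17
f 31 15 32
f 31 32 17
f 32 15 16
f 32 16 17



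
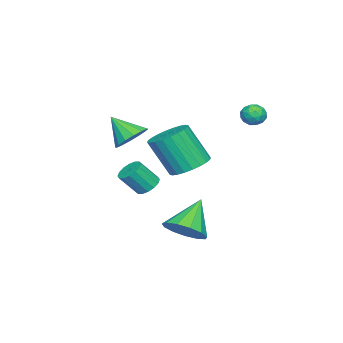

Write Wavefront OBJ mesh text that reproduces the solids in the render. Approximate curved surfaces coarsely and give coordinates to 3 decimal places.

v 1.539 -0.81 0.601
v 2.133 -0.026 0.97
v 2.315 -1.067 2.888
v 1.721 -1.85 2.519
v 1.758 0.102 1.075
v 1.94 -0.939 2.993
v 1.35 0.091 1.107
v 1.532 -0.95 3.025
v 0.971 -0.057 1.063
v 1.152 -1.098 2.981
v 0.678 -0.32 0.948
v 0.859 -1.361 2.866
v 0.516 -0.657 0.781
v 0.698 -1.698 2.699
v 0.51 -1.017 0.586
v 0.692 -2.058 2.504
v 0.661 -1.346 0.393
v 0.842 -2.387 2.311
v 0.945 -1.593 0.232
v 1.127 -2.634 2.15
v 1.32 -1.721 0.127
v 1.502 -2.762 2.045
v 1.728 -1.71 0.095
v 1.91 -2.751 2.013
v 2.108 -1.562 0.139
v 2.289 -2.603 2.057
v 2.401 -1.299 0.254
v 2.582 -2.34 2.172
v 2.562 -0.962 0.421
v 2.744 -2.003 2.339
v 2.568 -0.602 0.616
v 2.75 -1.643 2.534
v 2.418 -0.273 0.809
v 2.599 -1.314 2.727
v 0.565 -3.409 -1.466
v 1.005 -2.889 -1.353
v 1.555 -3.592 -0.261
v 1.115 -4.111 -0.374
v 0.717 -2.811 -1.158
v 1.267 -3.513 -0.066
v 0.388 -2.892 -1.045
v 0.938 -3.594 0.048
v 0.107 -3.112 -1.044
v 0.656 -3.814 0.048
v -0.052 -3.411 -1.157
v 0.498 -4.114 -0.065
v -0.045 -3.71 -1.353
v 0.505 -4.413 -0.261
v 0.125 -3.928 -1.579
v 0.675 -4.631 -0.487
v 0.413 -4.007 -1.774
v 0.963 -4.709 -0.682
v 0.742 -3.926 -1.888
v 1.292 -4.628 -0.795
v 1.024 -3.706 -1.888
v 1.573 -4.408 -0.796
v 1.182 -3.406 -1.775
v 1.732 -4.109 -0.683
v 1.175 -3.107 -1.579
v 1.725 -3.81 -0.487
v 4.348 0.202 -2.17
v 5.129 0.207 -1.425
v 2.972 0.378 -0.73
v 5.039 0.788 -1.582
v 4.729 1.183 -1.927
v 4.298 1.266 -2.348
v 3.883 1.011 -2.713
v 3.616 0.5 -2.906
v 3.581 -0.106 -2.865
v 3.79 -0.615 -2.604
v 4.176 -0.864 -2.205
v 4.616 -0.774 -1.795
v 4.972 -0.375 -1.504
v -2.111 1.41 2.751
v -1.457 1.251 2.73
v -2.343 0.409 3.11
v -1.689 0.25 3.089
v -1.913 0.691 3.545
v -1.77 1.31 3.323
v -2.03 0.35 2.517
v -1.887 0.969 2.295
v -1.407 0.596 2.585
v -1.335 0.807 3.22
v -2.465 0.853 2.62
v -2.393 1.064 3.255
v -1.764 1.419 2.709
v -2.036 0.241 3.131
v -2.168 0.501 3.399
v -1.784 0.407 3.386
v -1.947 1.453 3.058
v -1.563 1.36 3.045
v -1.831 1.03 3.524
v -2.237 0.3 2.795
v -1.853 0.207 2.782
v -2.016 1.253 2.454
v -1.632 1.159 2.441
v -1.969 0.63 2.316
v -1.35 0.94 2.611
v -1.487 0.351 2.822
v -1.687 0.41 2.486
v -1.603 0.774 2.356
v -1.308 1.064 2.985
v -1.444 0.475 3.196
v -1.576 0.735 3.464
v -1.491 1.098 3.333
v -1.279 0.679 2.9
v -2.356 1.185 2.644
v -2.492 0.596 2.855
v -2.309 0.562 2.507
v -2.224 0.925 2.376
v -2.313 1.309 3.018
v -2.45 0.72 3.229
v -2.197 0.886 3.484
v -2.113 1.25 3.354
v -2.521 0.981 2.94
v 2.666 -3.19 2.355
v 3.334 -2.754 2.833
v 2.574 -4.29 3.485
v 2.922 -2.56 2.989
v 2.442 -2.534 2.975
v 2.021 -2.684 2.795
v 1.773 -2.97 2.497
v 1.765 -3.315 2.161
v 1.998 -3.626 1.877
v 2.41 -3.82 1.721
v 2.89 -3.846 1.735
v 3.311 -3.696 1.915
v 3.558 -3.41 2.213
v 3.567 -3.066 2.549
f 2 1 5
f 2 5 3
f 3 5 6
f 3 6 4
f 5 1 7
f 5 7 6
f 6 7 8
f 6 8 4
f 7 1 9
f 7 9 8
f 8 9 10
f 8 10 4
f 9 1 11
f 9 11 10
f 10 11 12
f 10 12 4
f 11 1 13
f 11 13 12
f 12 13 14
f 12 14 4
f 13 1 15
f 13 15 14
f 14 15 16
f 14 16 4
f 15 1 17
f 15 17 16
f 16 17 18
f 16 18 4
f 17 1 19
f 17 19 18
f 18 19 20
f 18 20 4
f 19 1 21
f 19 21 20
f 20 21 22
f 20 22 4
f 21 1 23
f 21 23 22
f 22 23 24
f 22 24 4
f 23 1 25
f 23 25 24
f 24 25 26
f 24 26 4
f 25 1 27
f 25 27 26
f 26 27 28
f 26 28 4
f 27 1 29
f 27 29 28
f 28 29 30
f 28 30 4
f 29 1 31
f 29 31 30
f 30 31 32
f 30 32 4
f 31 1 33
f 31 33 32
f 32 33 34
f 32 34 4
f 33 1 2
f 33 2 34
f 34 2 3
f 34 3 4
f 36 35 39
f 36 39 37
f 37 39 40
f 37 40 38
f 39 35 41
f 39 41 40
f 40 41 42
f 40 42 38
f 41 35 43
f 41 43 42
f 42 43 44
f 42 44 38
f 43 35 45
f 43 45 44
f 44 45 46
f 44 46 38
f 45 35 47
f 45 47 46
f 46 47 48
f 46 48 38
f 47 35 49
f 47 49 48
f 48 49 50
f 48 50 38
f 49 35 51
f 49 51 50
f 50 51 52
f 50 52 38
f 51 35 53
f 51 53 52
f 52 53 54
f 52 54 38
f 53 35 55
f 53 55 54
f 54 55 56
f 54 56 38
f 55 35 57
f 55 57 56
f 56 57 58
f 56 58 38
f 57 35 59
f 57 59 58
f 58 59 60
f 58 60 38
f 59 35 36
f 59 36 60
f 60 36 37
f 60 37 38
f 62 61 64
f 62 64 63
f 64 61 65
f 64 65 63
f 65 61 66
f 65 66 63
f 66 61 67
f 66 67 63
f 67 61 68
f 67 68 63
f 68 61 69
f 68 69 63
f 69 61 70
f 69 70 63
f 70 61 71
f 70 71 63
f 71 61 72
f 71 72 63
f 72 61 73
f 72 73 63
f 73 61 62
f 73 62 63
f 74 111 90
f 111 85 114
f 90 114 79
f 111 114 90
f 74 90 86
f 90 79 91
f 86 91 75
f 90 91 86
f 74 86 95
f 86 75 96
f 95 96 81
f 86 96 95
f 74 95 107
f 95 81 110
f 107 110 84
f 95 110 107
f 74 107 111
f 107 84 115
f 111 115 85
f 107 115 111
f 75 91 102
f 91 79 105
f 102 105 83
f 91 105 102
f 79 114 92
f 114 85 113
f 92 113 78
f 114 113 92
f 85 115 112
f 115 84 108
f 112 108 76
f 115 108 112
f 84 110 109
f 110 81 97
f 109 97 80
f 110 97 109
f 81 96 101
f 96 75 98
f 101 98 82
f 96 98 101
f 77 103 89
f 103 83 104
f 89 104 78
f 103 104 89
f 77 89 87
f 89 78 88
f 87 88 76
f 89 88 87
f 77 87 94
f 87 76 93
f 94 93 80
f 87 93 94
f 77 94 99
f 94 80 100
f 99 100 82
f 94 100 99
f 77 99 103
f 99 82 106
f 103 106 83
f 99 106 103
f 78 104 92
f 104 83 105
f 92 105 79
f 104 105 92
f 76 88 112
f 88 78 113
f 112 113 85
f 88 113 112
f 80 93 109
f 93 76 108
f 109 108 84
f 93 108 109
f 82 100 101
f 100 80 97
f 101 97 81
f 100 97 101
f 83 106 102
f 106 82 98
f 102 98 75
f 106 98 102
f 117 116 119
f 117 119 118
f 119 116 120
f 119 120 118
f 120 116 121
f 120 121 118
f 121 116 122
f 121 122 118
f 122 116 123
f 122 123 118
f 123 116 124
f 123 124 118
f 124 116 125
f 124 125 118
f 125 116 126
f 125 126 118
f 126 116 127
f 126 127 118
f 127 116 128
f 127 128 118
f 128 116 129
f 128 129 118
f 129 116 117
f 129 117 118



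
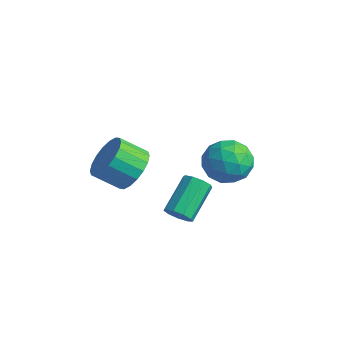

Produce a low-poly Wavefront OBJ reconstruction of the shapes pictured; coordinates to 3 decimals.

v 2.217 4.041 -3.938
v 2.662 3.446 -3.353
v 0.898 3.774 -3.207
v 1.343 3.179 -2.622
v 1.52 4.107 -2.576
v 2.335 4.272 -3.028
v 1.225 2.948 -3.532
v 2.04 3.113 -3.984
v 2.049 2.77 -3.102
v 2.231 3.487 -2.511
v 1.329 3.733 -4.049
v 1.511 4.45 -3.458
v 2.555 3.767 -3.71
v 1.005 3.453 -2.85
v 1.109 3.999 -2.824
v 1.37 3.649 -2.48
v 2.363 4.253 -3.519
v 2.625 3.903 -3.175
v 1.953 4.292 -2.718
v 0.935 3.317 -3.385
v 1.197 2.967 -3.041
v 2.19 3.571 -4.08
v 2.451 3.221 -3.736
v 1.607 2.928 -3.842
v 2.456 3.02 -3.218
v 1.681 2.863 -2.788
v 1.612 2.727 -3.323
v 2.091 2.824 -3.589
v 2.564 3.441 -2.871
v 1.788 3.284 -2.441
v 1.892 3.83 -2.414
v 2.371 3.927 -2.68
v 2.203 3.044 -2.723
v 1.772 3.936 -4.119
v 0.996 3.779 -3.689
v 1.189 3.293 -3.88
v 1.668 3.39 -4.146
v 1.879 4.357 -3.772
v 1.104 4.2 -3.342
v 1.469 4.396 -2.971
v 1.948 4.493 -3.237
v 1.357 4.176 -3.837
v 2.668 0.762 -4.069
v 3.063 0.661 -3.731
v 2.628 1.838 -2.872
v 2.232 1.938 -3.211
v 3.175 0.891 -3.989
v 2.74 2.067 -3.13
v 3.05 1.06 -4.284
v 2.615 2.236 -3.425
v 2.746 1.09 -4.479
v 2.311 2.266 -3.62
v 2.405 0.966 -4.482
v 1.97 2.142 -3.623
v 2.187 0.747 -4.292
v 1.752 1.923 -3.434
v 2.194 0.535 -3.998
v 1.759 1.711 -3.14
v 2.423 0.429 -3.738
v 1.987 1.605 -2.879
v 2.766 0.479 -3.632
v 2.331 1.655 -2.773
v 0.874 0.354 -2.677
v 1.441 0.495 -2.032
v 0.853 -0.212 -1.359
v 0.286 -0.354 -2.003
v 1.175 0.771 -1.975
v 0.587 0.064 -1.302
v 0.85 0.964 -2.057
v 0.261 0.257 -1.384
v 0.529 1.036 -2.262
v -0.059 0.329 -1.588
v 0.276 0.973 -2.548
v -0.312 0.265 -1.875
v 0.142 0.787 -2.86
v -0.446 0.08 -2.187
v 0.153 0.515 -3.136
v -0.435 -0.192 -2.463
v 0.307 0.212 -3.321
v -0.281 -0.495 -2.648
v 0.573 -0.064 -3.378
v -0.015 -0.771 -2.705
v 0.899 -0.257 -3.296
v 0.31 -0.964 -2.623
v 1.219 -0.329 -3.092
v 0.631 -1.036 -2.418
v 1.472 -0.265 -2.805
v 0.884 -0.973 -2.132
v 1.606 -0.08 -2.493
v 1.018 -0.787 -1.82
v 1.595 0.192 -2.217
v 1.007 -0.515 -1.544
f 1 38 17
f 38 12 41
f 17 41 6
f 38 41 17
f 1 17 13
f 17 6 18
f 13 18 2
f 17 18 13
f 1 13 22
f 13 2 23
f 22 23 8
f 13 23 22
f 1 22 34
f 22 8 37
f 34 37 11
f 22 37 34
f 1 34 38
f 34 11 42
f 38 42 12
f 34 42 38
f 2 18 29
f 18 6 32
f 29 32 10
f 18 32 29
f 6 41 19
f 41 12 40
f 19 40 5
f 41 40 19
f 12 42 39
f 42 11 35
f 39 35 3
f 42 35 39
f 11 37 36
f 37 8 24
f 36 24 7
f 37 24 36
f 8 23 28
f 23 2 25
f 28 25 9
f 23 25 28
f 4 30 16
f 30 10 31
f 16 31 5
f 30 31 16
f 4 16 14
f 16 5 15
f 14 15 3
f 16 15 14
f 4 14 21
f 14 3 20
f 21 20 7
f 14 20 21
f 4 21 26
f 21 7 27
f 26 27 9
f 21 27 26
f 4 26 30
f 26 9 33
f 30 33 10
f 26 33 30
f 5 31 19
f 31 10 32
f 19 32 6
f 31 32 19
f 3 15 39
f 15 5 40
f 39 40 12
f 15 40 39
f 7 20 36
f 20 3 35
f 36 35 11
f 20 35 36
f 9 27 28
f 27 7 24
f 28 24 8
f 27 24 28
f 10 33 29
f 33 9 25
f 29 25 2
f 33 25 29
f 44 43 47
f 44 47 45
f 45 47 48
f 45 48 46
f 47 43 49
f 47 49 48
f 48 49 50
f 48 50 46
f 49 43 51
f 49 51 50
f 50 51 52
f 50 52 46
f 51 43 53
f 51 53 52
f 52 53 54
f 52 54 46
f 53 43 55
f 53 55 54
f 54 55 56
f 54 56 46
f 55 43 57
f 55 57 56
f 56 57 58
f 56 58 46
f 57 43 59
f 57 59 58
f 58 59 60
f 58 60 46
f 59 43 61
f 59 61 60
f 60 61 62
f 60 62 46
f 61 43 44
f 61 44 62
f 62 44 45
f 62 45 46
f 64 63 67
f 64 67 65
f 65 67 68
f 65 68 66
f 67 63 69
f 67 69 68
f 68 69 70
f 68 70 66
f 69 63 71
f 69 71 70
f 70 71 72
f 70 72 66
f 71 63 73
f 71 73 72
f 72 73 74
f 72 74 66
f 73 63 75
f 73 75 74
f 74 75 76
f 74 76 66
f 75 63 77
f 75 77 76
f 76 77 78
f 76 78 66
f 77 63 79
f 77 79 78
f 78 79 80
f 78 80 66
f 79 63 81
f 79 81 80
f 80 81 82
f 80 82 66
f 81 63 83
f 81 83 82
f 82 83 84
f 82 84 66
f 83 63 85
f 83 85 84
f 84 85 86
f 84 86 66
f 85 63 87
f 85 87 86
f 86 87 88
f 86 88 66
f 87 63 89
f 87 89 88
f 88 89 90
f 88 90 66
f 89 63 91
f 89 91 90
f 90 91 92
f 90 92 66
f 91 63 64
f 91 64 92
f 92 64 65
f 92 65 66



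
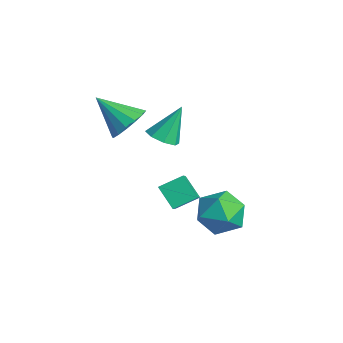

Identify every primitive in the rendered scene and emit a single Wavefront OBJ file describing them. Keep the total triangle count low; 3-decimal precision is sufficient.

v 2.754 2.399 -2.011
v 3.581 2.114 -1.131
v 2.439 0.446 -2.349
v 3.266 0.161 -1.469
v 2.181 0.675 -1.157
v 2.376 1.882 -0.948
v 3.644 0.678 -2.532
v 3.839 1.885 -2.323
v 4.131 1.05 -1.453
v 3.227 1.048 -0.604
v 2.793 1.512 -2.876
v 1.889 1.51 -2.027
v 0.604 -0.33 2.079
v 1.335 -0.61 2.291
v 0.516 0.65 3.681
v 1.367 -0.081 1.969
v 0.952 0.302 1.711
v 0.334 0.314 1.67
v -0.126 -0.051 1.868
v -0.158 -0.58 2.19
v 0.256 -0.963 2.447
v 0.875 -0.975 2.489
v 0.679 -0.428 -1.097
v 1.978 -1.184 0.049
v 0.866 0.656 -0.594
v 2.166 -0.099 0.552
v 1.594 -0.181 -1.972
v 2.894 -0.936 -0.826
v 1.782 0.904 -1.469
v 3.081 0.148 -0.323
v 0.087 -1.626 2.996
v 0.847 -1.656 3.676
v -1.087 -2.634 4.264
v 0.583 -1.212 3.785
v 0.187 -0.879 3.683
v -0.237 -0.746 3.396
v -0.573 -0.849 3.002
v -0.732 -1.16 2.607
v -0.672 -1.597 2.316
v -0.409 -2.041 2.207
v -0.012 -2.374 2.31
v 0.411 -2.507 2.596
v 0.747 -2.404 2.99
v 0.907 -2.092 3.385
f 1 12 6
f 1 6 2
f 1 2 8
f 1 8 11
f 1 11 12
f 2 6 10
f 6 12 5
f 12 11 3
f 11 8 7
f 8 2 9
f 4 10 5
f 4 5 3
f 4 3 7
f 4 7 9
f 4 9 10
f 5 10 6
f 3 5 12
f 7 3 11
f 9 7 8
f 10 9 2
f 14 13 16
f 14 16 15
f 16 13 17
f 16 17 15
f 17 13 18
f 17 18 15
f 18 13 19
f 18 19 15
f 19 13 20
f 19 20 15
f 20 13 21
f 20 21 15
f 21 13 22
f 21 22 15
f 22 13 14
f 22 14 15
f 24 26 23
f 27 24 23
f 23 26 25
f 25 27 23
f 24 30 26
f 28 24 27
f 28 30 24
f 26 30 25
f 29 27 25
f 25 30 29
f 29 28 27
f 30 28 29
f 32 31 34
f 32 34 33
f 34 31 35
f 34 35 33
f 35 31 36
f 35 36 33
f 36 31 37
f 36 37 33
f 37 31 38
f 37 38 33
f 38 31 39
f 38 39 33
f 39 31 40
f 39 40 33
f 40 31 41
f 40 41 33
f 41 31 42
f 41 42 33
f 42 31 43
f 42 43 33
f 43 31 44
f 43 44 33
f 44 31 32
f 44 32 33



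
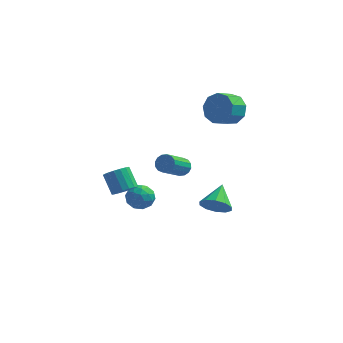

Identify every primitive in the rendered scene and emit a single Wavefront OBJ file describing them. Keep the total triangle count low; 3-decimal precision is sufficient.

v -0.111 -3.708 -0.586
v 0.463 -3.303 -0.484
v -0.155 -2.666 0.467
v -0.729 -3.072 0.366
v 0.282 -3.132 -0.716
v -0.335 -2.495 0.235
v 0.011 -3.093 -0.918
v -0.606 -2.456 0.033
v -0.288 -3.195 -1.043
v -0.905 -2.558 -0.092
v -0.546 -3.414 -1.064
v -1.163 -2.778 -0.113
v -0.705 -3.701 -0.975
v -1.322 -3.065 -0.024
v -0.728 -3.99 -0.797
v -1.345 -3.354 0.154
v -0.61 -4.214 -0.571
v -1.227 -3.578 0.381
v -0.377 -4.322 -0.347
v -0.994 -3.686 0.604
v -0.084 -4.289 -0.179
v -0.701 -3.653 0.772
v 0.203 -4.124 -0.103
v -0.414 -3.488 0.848
v 0.418 -3.863 -0.139
v -0.199 -3.227 0.813
v 0.512 -3.567 -0.276
v -0.105 -2.93 0.675
v 3.674 0.489 -4.1
v 4.271 0.118 -3.522
v 3.746 1.851 -3.3
v 4.56 0.351 -3.944
v 4.51 0.637 -4.426
v 4.141 0.866 -4.783
v 3.594 0.952 -4.879
v 3.077 0.86 -4.677
v 2.788 0.628 -4.255
v 2.837 0.342 -3.773
v 3.206 0.113 -3.416
v 3.754 0.027 -3.32
v 3.798 3.742 1.436
v 4.253 3.976 2.307
v 3.697 3.092 2.835
v 3.242 2.858 1.964
v 3.655 4.319 2.253
v 3.1 3.435 2.78
v 3.125 4.392 1.816
v 2.569 3.508 2.344
v 2.909 4.161 1.202
v 2.353 3.277 1.73
v 3.11 3.734 0.697
v 2.554 2.85 1.225
v 3.632 3.311 0.538
v 3.076 2.427 1.066
v 4.232 3.089 0.799
v 3.676 2.205 1.327
v 4.629 3.173 1.359
v 4.073 2.289 1.886
v 4.637 3.523 1.954
v 4.081 2.639 2.482
v -0.173 -3.198 -1.662
v 0.374 -2.649 -1.895
v 0.686 -3.691 -0.805
v 1.233 -3.142 -1.038
v 0.575 -2.908 -0.627
v 0.044 -2.604 -1.157
v 1.016 -3.736 -1.543
v 0.485 -3.432 -2.073
v 1.109 -2.981 -1.821
v 0.837 -2.47 -1.256
v 0.223 -3.87 -1.444
v -0.049 -3.359 -0.879
v 0.025 -2.881 -1.854
v 1.035 -3.459 -0.846
v 0.648 -3.322 -0.605
v 0.97 -3 -0.742
v -0.169 -2.854 -1.42
v 0.153 -2.531 -1.557
v 0.271 -2.684 -0.812
v 0.907 -3.809 -1.143
v 1.229 -3.486 -1.28
v 0.09 -3.34 -1.958
v 0.412 -3.018 -2.095
v 0.789 -3.656 -1.888
v 0.779 -2.753 -1.948
v 1.284 -3.042 -1.443
v 1.156 -3.392 -1.74
v 0.844 -3.213 -2.052
v 0.619 -2.453 -1.615
v 1.124 -2.742 -1.111
v 0.737 -2.605 -0.87
v 0.425 -2.426 -1.181
v 1.051 -2.648 -1.572
v -0.064 -3.598 -1.589
v 0.441 -3.887 -1.085
v 0.635 -3.914 -1.519
v 0.323 -3.735 -1.83
v -0.224 -3.298 -1.257
v 0.281 -3.587 -0.752
v 0.216 -3.127 -0.648
v -0.096 -2.948 -0.96
v 0.009 -3.692 -1.128
v 1.078 3.79 -3.591
v 1.392 4.029 -3.126
v 0.796 2.629 -2.004
v 0.482 2.39 -2.469
v 1.107 4.163 -3.109
v 0.511 2.764 -1.988
v 0.814 4.198 -3.222
v 0.218 2.798 -2.1
v 0.592 4.123 -3.433
v -0.004 2.723 -2.312
v 0.5 3.959 -3.687
v -0.096 2.559 -2.565
v 0.563 3.749 -3.915
v -0.033 2.35 -2.793
v 0.764 3.551 -4.056
v 0.168 2.151 -2.934
v 1.049 3.416 -4.072
v 0.453 2.017 -2.951
v 1.342 3.382 -3.96
v 0.746 1.982 -2.838
v 1.564 3.457 -3.748
v 0.968 2.057 -2.627
v 1.656 3.621 -3.495
v 1.06 2.221 -2.373
v 1.593 3.83 -3.267
v 0.997 2.431 -2.145
f 2 1 5
f 2 5 3
f 3 5 6
f 3 6 4
f 5 1 7
f 5 7 6
f 6 7 8
f 6 8 4
f 7 1 9
f 7 9 8
f 8 9 10
f 8 10 4
f 9 1 11
f 9 11 10
f 10 11 12
f 10 12 4
f 11 1 13
f 11 13 12
f 12 13 14
f 12 14 4
f 13 1 15
f 13 15 14
f 14 15 16
f 14 16 4
f 15 1 17
f 15 17 16
f 16 17 18
f 16 18 4
f 17 1 19
f 17 19 18
f 18 19 20
f 18 20 4
f 19 1 21
f 19 21 20
f 20 21 22
f 20 22 4
f 21 1 23
f 21 23 22
f 22 23 24
f 22 24 4
f 23 1 25
f 23 25 24
f 24 25 26
f 24 26 4
f 25 1 27
f 25 27 26
f 26 27 28
f 26 28 4
f 27 1 2
f 27 2 28
f 28 2 3
f 28 3 4
f 30 29 32
f 30 32 31
f 32 29 33
f 32 33 31
f 33 29 34
f 33 34 31
f 34 29 35
f 34 35 31
f 35 29 36
f 35 36 31
f 36 29 37
f 36 37 31
f 37 29 38
f 37 38 31
f 38 29 39
f 38 39 31
f 39 29 40
f 39 40 31
f 40 29 30
f 40 30 31
f 42 41 45
f 42 45 43
f 43 45 46
f 43 46 44
f 45 41 47
f 45 47 46
f 46 47 48
f 46 48 44
f 47 41 49
f 47 49 48
f 48 49 50
f 48 50 44
f 49 41 51
f 49 51 50
f 50 51 52
f 50 52 44
f 51 41 53
f 51 53 52
f 52 53 54
f 52 54 44
f 53 41 55
f 53 55 54
f 54 55 56
f 54 56 44
f 55 41 57
f 55 57 56
f 56 57 58
f 56 58 44
f 57 41 59
f 57 59 58
f 58 59 60
f 58 60 44
f 59 41 42
f 59 42 60
f 60 42 43
f 60 43 44
f 61 98 77
f 98 72 101
f 77 101 66
f 98 101 77
f 61 77 73
f 77 66 78
f 73 78 62
f 77 78 73
f 61 73 82
f 73 62 83
f 82 83 68
f 73 83 82
f 61 82 94
f 82 68 97
f 94 97 71
f 82 97 94
f 61 94 98
f 94 71 102
f 98 102 72
f 94 102 98
f 62 78 89
f 78 66 92
f 89 92 70
f 78 92 89
f 66 101 79
f 101 72 100
f 79 100 65
f 101 100 79
f 72 102 99
f 102 71 95
f 99 95 63
f 102 95 99
f 71 97 96
f 97 68 84
f 96 84 67
f 97 84 96
f 68 83 88
f 83 62 85
f 88 85 69
f 83 85 88
f 64 90 76
f 90 70 91
f 76 91 65
f 90 91 76
f 64 76 74
f 76 65 75
f 74 75 63
f 76 75 74
f 64 74 81
f 74 63 80
f 81 80 67
f 74 80 81
f 64 81 86
f 81 67 87
f 86 87 69
f 81 87 86
f 64 86 90
f 86 69 93
f 90 93 70
f 86 93 90
f 65 91 79
f 91 70 92
f 79 92 66
f 91 92 79
f 63 75 99
f 75 65 100
f 99 100 72
f 75 100 99
f 67 80 96
f 80 63 95
f 96 95 71
f 80 95 96
f 69 87 88
f 87 67 84
f 88 84 68
f 87 84 88
f 70 93 89
f 93 69 85
f 89 85 62
f 93 85 89
f 104 103 107
f 104 107 105
f 105 107 108
f 105 108 106
f 107 103 109
f 107 109 108
f 108 109 110
f 108 110 106
f 109 103 111
f 109 111 110
f 110 111 112
f 110 112 106
f 111 103 113
f 111 113 112
f 112 113 114
f 112 114 106
f 113 103 115
f 113 115 114
f 114 115 116
f 114 116 106
f 115 103 117
f 115 117 116
f 116 117 118
f 116 118 106
f 117 103 119
f 117 119 118
f 118 119 120
f 118 120 106
f 119 103 121
f 119 121 120
f 120 121 122
f 120 122 106
f 121 103 123
f 121 123 122
f 122 123 124
f 122 124 106
f 123 103 125
f 123 125 124
f 124 125 126
f 124 126 106
f 125 103 127
f 125 127 126
f 126 127 128
f 126 128 106
f 127 103 104
f 127 104 128
f 128 104 105
f 128 105 106



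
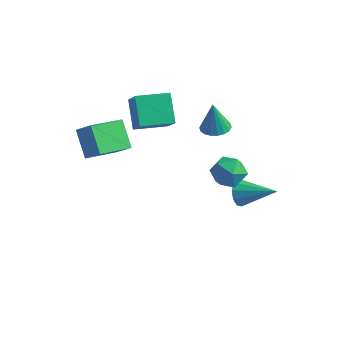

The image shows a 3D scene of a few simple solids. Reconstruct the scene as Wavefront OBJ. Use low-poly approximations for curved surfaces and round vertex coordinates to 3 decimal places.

v -3.782 -2.583 1.706
v -4.685 -1.875 2.778
v -3.163 -0.944 1.145
v -4.066 -0.236 2.217
v -2.954 -2.644 2.443
v -3.857 -1.936 3.515
v -2.335 -1.005 1.882
v -3.238 -0.297 2.954
v 0.181 2.158 2.019
v 0.907 2.145 2.095
v 0.019 2.162 3.581
v 0.841 2.463 2.087
v 0.644 2.721 2.066
v 0.355 2.867 2.035
v 0.032 2.872 2.002
v -0.261 2.736 1.971
v -0.467 2.486 1.951
v -0.544 2.17 1.943
v -0.478 1.852 1.951
v -0.281 1.595 1.973
v 0.008 1.449 2.003
v 0.331 1.443 2.037
v 0.624 1.579 2.067
v 0.83 1.83 2.088
v -4.775 2.721 1.452
v -4.02 2.103 2.498
v -3.593 3.919 1.305
v -2.838 3.302 2.351
v -3.962 1.778 0.309
v -3.207 1.161 1.355
v -2.78 2.977 0.162
v -2.025 2.359 1.208
v 2.101 1.117 1.14
v 2.76 0.469 1.185
v 1.06 0.051 0.995
v 1.719 -0.597 1.04
v 1.512 -0.096 1.789
v 2.155 0.563 1.879
v 1.665 -0.043 0.301
v 2.308 0.616 0.391
v 2.49 -0.248 0.666
v 2.395 -0.281 1.586
v 1.425 0.801 0.594
v 1.33 0.768 1.514
v 0.955 3.198 -3.321
v 1.256 2.847 -3.937
v 2.765 3.482 -2.599
v 1.222 3.312 -4.035
v 1.086 3.733 -3.86
v 0.9 3.95 -3.479
v 0.735 3.88 -3.038
v 0.654 3.549 -2.706
v 0.688 3.085 -2.608
v 0.824 2.663 -2.783
v 1.01 2.447 -3.164
v 1.175 2.517 -3.605
f 2 4 1
f 5 2 1
f 1 4 3
f 3 5 1
f 2 8 4
f 6 2 5
f 6 8 2
f 4 8 3
f 7 5 3
f 3 8 7
f 7 6 5
f 8 6 7
f 10 9 12
f 10 12 11
f 12 9 13
f 12 13 11
f 13 9 14
f 13 14 11
f 14 9 15
f 14 15 11
f 15 9 16
f 15 16 11
f 16 9 17
f 16 17 11
f 17 9 18
f 17 18 11
f 18 9 19
f 18 19 11
f 19 9 20
f 19 20 11
f 20 9 21
f 20 21 11
f 21 9 22
f 21 22 11
f 22 9 23
f 22 23 11
f 23 9 24
f 23 24 11
f 24 9 10
f 24 10 11
f 26 28 25
f 29 26 25
f 25 28 27
f 27 29 25
f 26 32 28
f 30 26 29
f 30 32 26
f 28 32 27
f 31 29 27
f 27 32 31
f 31 30 29
f 32 30 31
f 33 44 38
f 33 38 34
f 33 34 40
f 33 40 43
f 33 43 44
f 34 38 42
f 38 44 37
f 44 43 35
f 43 40 39
f 40 34 41
f 36 42 37
f 36 37 35
f 36 35 39
f 36 39 41
f 36 41 42
f 37 42 38
f 35 37 44
f 39 35 43
f 41 39 40
f 42 41 34
f 46 45 48
f 46 48 47
f 48 45 49
f 48 49 47
f 49 45 50
f 49 50 47
f 50 45 51
f 50 51 47
f 51 45 52
f 51 52 47
f 52 45 53
f 52 53 47
f 53 45 54
f 53 54 47
f 54 45 55
f 54 55 47
f 55 45 56
f 55 56 47
f 56 45 46
f 56 46 47



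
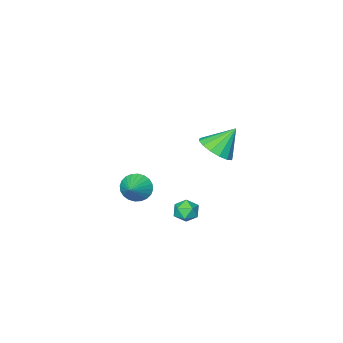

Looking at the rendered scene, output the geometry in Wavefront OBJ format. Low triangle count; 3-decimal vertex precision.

v 1.307 2.382 2.034
v 1.979 1.93 2.653
v 0.333 2.678 3.306
v 2.122 2.438 2.645
v 2.047 2.931 2.473
v 1.773 3.277 2.183
v 1.375 3.384 1.853
v 0.958 3.222 1.572
v 0.636 2.835 1.414
v 0.493 2.327 1.423
v 0.568 1.833 1.595
v 0.842 1.487 1.885
v 1.24 1.381 2.215
v 1.656 1.543 2.496
v 1.677 -4.023 -4.272
v 2.168 -4.036 -5.026
v 2.623 -3.257 -3.668
v 1.97 -3.751 -5.078
v 1.727 -3.507 -5.007
v 1.477 -3.342 -4.825
v 1.257 -3.28 -4.558
v 1.101 -3.332 -4.248
v 1.033 -3.489 -3.941
v 1.062 -3.727 -3.685
v 1.185 -4.011 -3.518
v 1.383 -4.296 -3.466
v 1.626 -4.54 -3.537
v 1.876 -4.705 -3.719
v 2.096 -4.767 -3.986
v 2.252 -4.715 -4.296
v 2.321 -4.558 -4.603
v 2.291 -4.32 -4.859
v 2.03 1.481 -2.544
v 2.487 1.466 -3.121
v 1.573 0.434 -2.879
v 2.03 0.419 -3.456
v 2.295 0.343 -2.773
v 2.578 0.991 -2.566
v 1.482 0.909 -3.434
v 1.765 1.557 -3.227
v 2.149 1.112 -3.67
v 2.651 0.762 -3.262
v 1.409 1.138 -2.738
v 1.911 0.788 -2.33
f 2 1 4
f 2 4 3
f 4 1 5
f 4 5 3
f 5 1 6
f 5 6 3
f 6 1 7
f 6 7 3
f 7 1 8
f 7 8 3
f 8 1 9
f 8 9 3
f 9 1 10
f 9 10 3
f 10 1 11
f 10 11 3
f 11 1 12
f 11 12 3
f 12 1 13
f 12 13 3
f 13 1 14
f 13 14 3
f 14 1 2
f 14 2 3
f 16 15 18
f 16 18 17
f 18 15 19
f 18 19 17
f 19 15 20
f 19 20 17
f 20 15 21
f 20 21 17
f 21 15 22
f 21 22 17
f 22 15 23
f 22 23 17
f 23 15 24
f 23 24 17
f 24 15 25
f 24 25 17
f 25 15 26
f 25 26 17
f 26 15 27
f 26 27 17
f 27 15 28
f 27 28 17
f 28 15 29
f 28 29 17
f 29 15 30
f 29 30 17
f 30 15 31
f 30 31 17
f 31 15 32
f 31 32 17
f 32 15 16
f 32 16 17
f 33 44 38
f 33 38 34
f 33 34 40
f 33 40 43
f 33 43 44
f 34 38 42
f 38 44 37
f 44 43 35
f 43 40 39
f 40 34 41
f 36 42 37
f 36 37 35
f 36 35 39
f 36 39 41
f 36 41 42
f 37 42 38
f 35 37 44
f 39 35 43
f 41 39 40
f 42 41 34



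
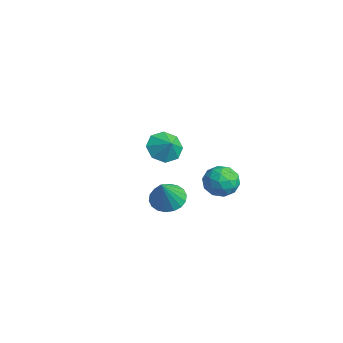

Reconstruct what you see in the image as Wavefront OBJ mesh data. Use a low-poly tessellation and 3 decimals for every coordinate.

v 2.862 -1.01 1.662
v 3.685 -1.057 1.253
v 3.598 -1.69 3.218
v 3.686 -0.682 1.416
v 3.524 -0.372 1.628
v 3.23 -0.188 1.847
v 2.864 -0.167 2.029
v 2.498 -0.313 2.139
v 2.204 -0.597 2.154
v 2.04 -0.964 2.071
v 2.039 -1.339 1.908
v 2.201 -1.649 1.696
v 2.494 -1.833 1.477
v 2.86 -1.854 1.295
v 3.227 -1.708 1.185
v 3.521 -1.423 1.17
v -3.983 1.958 0.705
v -3.314 1.696 -0.034
v -3.217 2.022 1.375
v -3.421 2.475 0.014
v -3.856 2.952 0.466
v -4.366 2.846 1.058
v -4.652 2.22 1.443
v -4.545 1.441 1.395
v -4.109 0.964 0.943
v -3.599 1.07 0.352
v 0.517 3.722 0.953
v 1.045 3.646 0.096
v 0.495 2.094 1.084
v 1.023 2.018 0.227
v 1.459 2.392 1.056
v 1.473 3.398 0.976
v 0.067 2.342 0.204
v 0.081 3.348 0.124
v 0.766 2.793 -0.367
v 1.627 2.824 0.16
v -0.087 2.916 1.02
v 0.774 2.947 1.547
v 0.783 3.827 0.513
v 0.757 1.913 0.667
v 1.014 2.133 1.154
v 1.324 2.088 0.65
v 1.035 3.681 1.03
v 1.345 3.636 0.526
v 1.589 2.899 1.091
v 0.195 2.104 0.654
v 0.505 2.059 0.15
v 0.216 3.652 0.53
v 0.526 3.607 0.026
v -0.049 2.841 0.089
v 0.929 3.281 -0.263
v 0.916 2.324 -0.186
v 0.354 2.515 -0.199
v 0.362 3.106 -0.247
v 1.435 3.299 0.047
v 1.422 2.342 0.123
v 1.679 2.562 0.611
v 1.687 3.153 0.564
v 1.271 2.798 -0.226
v 0.118 3.398 1.057
v 0.105 2.441 1.133
v -0.147 2.587 0.616
v -0.139 3.178 0.569
v 0.624 3.416 1.366
v 0.611 2.459 1.443
v 1.178 2.634 1.427
v 1.186 3.225 1.379
v 0.269 2.942 1.406
f 2 1 4
f 2 4 3
f 4 1 5
f 4 5 3
f 5 1 6
f 5 6 3
f 6 1 7
f 6 7 3
f 7 1 8
f 7 8 3
f 8 1 9
f 8 9 3
f 9 1 10
f 9 10 3
f 10 1 11
f 10 11 3
f 11 1 12
f 11 12 3
f 12 1 13
f 12 13 3
f 13 1 14
f 13 14 3
f 14 1 15
f 14 15 3
f 15 1 16
f 15 16 3
f 16 1 2
f 16 2 3
f 18 17 20
f 18 20 19
f 20 17 21
f 20 21 19
f 21 17 22
f 21 22 19
f 22 17 23
f 22 23 19
f 23 17 24
f 23 24 19
f 24 17 25
f 24 25 19
f 25 17 26
f 25 26 19
f 26 17 18
f 26 18 19
f 27 64 43
f 64 38 67
f 43 67 32
f 64 67 43
f 27 43 39
f 43 32 44
f 39 44 28
f 43 44 39
f 27 39 48
f 39 28 49
f 48 49 34
f 39 49 48
f 27 48 60
f 48 34 63
f 60 63 37
f 48 63 60
f 27 60 64
f 60 37 68
f 64 68 38
f 60 68 64
f 28 44 55
f 44 32 58
f 55 58 36
f 44 58 55
f 32 67 45
f 67 38 66
f 45 66 31
f 67 66 45
f 38 68 65
f 68 37 61
f 65 61 29
f 68 61 65
f 37 63 62
f 63 34 50
f 62 50 33
f 63 50 62
f 34 49 54
f 49 28 51
f 54 51 35
f 49 51 54
f 30 56 42
f 56 36 57
f 42 57 31
f 56 57 42
f 30 42 40
f 42 31 41
f 40 41 29
f 42 41 40
f 30 40 47
f 40 29 46
f 47 46 33
f 40 46 47
f 30 47 52
f 47 33 53
f 52 53 35
f 47 53 52
f 30 52 56
f 52 35 59
f 56 59 36
f 52 59 56
f 31 57 45
f 57 36 58
f 45 58 32
f 57 58 45
f 29 41 65
f 41 31 66
f 65 66 38
f 41 66 65
f 33 46 62
f 46 29 61
f 62 61 37
f 46 61 62
f 35 53 54
f 53 33 50
f 54 50 34
f 53 50 54
f 36 59 55
f 59 35 51
f 55 51 28
f 59 51 55



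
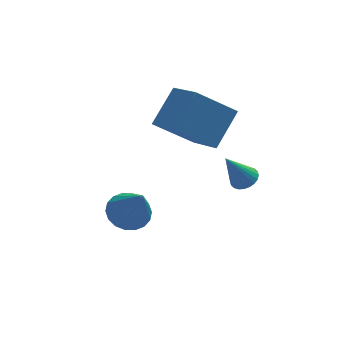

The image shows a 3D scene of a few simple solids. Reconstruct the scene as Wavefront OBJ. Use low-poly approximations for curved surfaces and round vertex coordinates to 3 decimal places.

v -1.686 2.059 -1.172
v -1.218 1.45 -1.622
v -1.334 1.041 0.572
v -0.943 1.716 -1.522
v -0.814 2.05 -1.353
v -0.858 2.386 -1.148
v -1.066 2.657 -0.948
v -1.397 2.81 -0.792
v -1.784 2.814 -0.711
v -2.153 2.669 -0.722
v -2.428 2.403 -0.822
v -2.557 2.068 -0.991
v -2.513 1.732 -1.196
v -2.305 1.461 -1.397
v -1.975 1.308 -1.552
v -1.587 1.304 -1.633
v 1.661 2.189 1.827
v 0.092 2.344 3.04
v 1.162 3.8 0.974
v -0.408 3.955 2.187
v 2.688 3.145 3.033
v 1.118 3.3 4.246
v 2.188 4.756 2.18
v 0.619 4.911 3.393
v 2 -0.681 2.394
v 2.488 -0.645 2.665
v 1.26 -0.839 3.746
v 2.429 -0.435 2.657
v 2.304 -0.263 2.608
v 2.132 -0.154 2.527
v 1.941 -0.125 2.426
v 1.758 -0.182 2.32
v 1.613 -0.314 2.225
v 1.526 -0.502 2.155
v 1.512 -0.718 2.122
v 1.571 -0.928 2.13
v 1.696 -1.1 2.179
v 1.868 -1.209 2.26
v 2.059 -1.237 2.361
v 2.242 -1.181 2.468
v 2.387 -1.049 2.563
v 2.474 -0.861 2.632
f 2 1 4
f 2 4 3
f 4 1 5
f 4 5 3
f 5 1 6
f 5 6 3
f 6 1 7
f 6 7 3
f 7 1 8
f 7 8 3
f 8 1 9
f 8 9 3
f 9 1 10
f 9 10 3
f 10 1 11
f 10 11 3
f 11 1 12
f 11 12 3
f 12 1 13
f 12 13 3
f 13 1 14
f 13 14 3
f 14 1 15
f 14 15 3
f 15 1 16
f 15 16 3
f 16 1 2
f 16 2 3
f 18 20 17
f 21 18 17
f 17 20 19
f 19 21 17
f 18 24 20
f 22 18 21
f 22 24 18
f 20 24 19
f 23 21 19
f 19 24 23
f 23 22 21
f 24 22 23
f 26 25 28
f 26 28 27
f 28 25 29
f 28 29 27
f 29 25 30
f 29 30 27
f 30 25 31
f 30 31 27
f 31 25 32
f 31 32 27
f 32 25 33
f 32 33 27
f 33 25 34
f 33 34 27
f 34 25 35
f 34 35 27
f 35 25 36
f 35 36 27
f 36 25 37
f 36 37 27
f 37 25 38
f 37 38 27
f 38 25 39
f 38 39 27
f 39 25 40
f 39 40 27
f 40 25 41
f 40 41 27
f 41 25 42
f 41 42 27
f 42 25 26
f 42 26 27



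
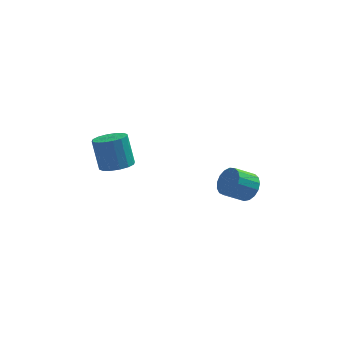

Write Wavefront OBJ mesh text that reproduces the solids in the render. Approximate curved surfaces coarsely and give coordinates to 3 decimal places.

v 3.981 -0.541 -3.082
v 4.448 -0.501 -2.422
v 3.487 -0.878 -1.718
v 3.019 -0.919 -2.378
v 4.291 -0.147 -2.446
v 3.33 -0.525 -1.742
v 4.064 0.116 -2.616
v 3.102 -0.261 -1.912
v 3.817 0.229 -2.893
v 2.855 -0.148 -2.189
v 3.607 0.165 -3.213
v 2.646 -0.212 -2.509
v 3.484 -0.06 -3.503
v 2.522 -0.438 -2.799
v 3.474 -0.396 -3.697
v 2.512 -0.773 -2.993
v 3.58 -0.765 -3.749
v 2.618 -1.142 -3.046
v 3.778 -1.083 -3.649
v 2.817 -1.46 -2.945
v 4.023 -1.277 -3.419
v 3.061 -1.654 -2.715
v 4.258 -1.302 -3.112
v 3.296 -1.679 -2.408
v 4.429 -1.153 -2.797
v 3.468 -1.53 -2.094
v 4.498 -0.864 -2.548
v 3.536 -1.241 -1.845
v -2.123 -0.787 -1.448
v -1.508 -0.205 -1.516
v -1.861 0.35 0.04
v -2.477 -0.233 0.108
v -1.87 -0.007 -1.669
v -2.223 0.548 -0.112
v -2.3 -0.018 -1.763
v -2.653 0.537 -0.206
v -2.682 -0.235 -1.772
v -3.035 0.32 -0.215
v -2.915 -0.6 -1.695
v -3.268 -0.045 -0.138
v -2.936 -1.015 -1.551
v -3.289 -0.461 0.005
v -2.739 -1.37 -1.38
v -3.092 -0.815 0.176
v -2.377 -1.568 -1.228
v -2.73 -1.013 0.329
v -1.947 -1.557 -1.134
v -2.3 -1.002 0.423
v -1.565 -1.34 -1.125
v -1.918 -0.785 0.432
v -1.332 -0.975 -1.202
v -1.685 -0.42 0.355
v -1.311 -0.559 -1.345
v -1.664 -0.005 0.211
f 2 1 5
f 2 5 3
f 3 5 6
f 3 6 4
f 5 1 7
f 5 7 6
f 6 7 8
f 6 8 4
f 7 1 9
f 7 9 8
f 8 9 10
f 8 10 4
f 9 1 11
f 9 11 10
f 10 11 12
f 10 12 4
f 11 1 13
f 11 13 12
f 12 13 14
f 12 14 4
f 13 1 15
f 13 15 14
f 14 15 16
f 14 16 4
f 15 1 17
f 15 17 16
f 16 17 18
f 16 18 4
f 17 1 19
f 17 19 18
f 18 19 20
f 18 20 4
f 19 1 21
f 19 21 20
f 20 21 22
f 20 22 4
f 21 1 23
f 21 23 22
f 22 23 24
f 22 24 4
f 23 1 25
f 23 25 24
f 24 25 26
f 24 26 4
f 25 1 27
f 25 27 26
f 26 27 28
f 26 28 4
f 27 1 2
f 27 2 28
f 28 2 3
f 28 3 4
f 30 29 33
f 30 33 31
f 31 33 34
f 31 34 32
f 33 29 35
f 33 35 34
f 34 35 36
f 34 36 32
f 35 29 37
f 35 37 36
f 36 37 38
f 36 38 32
f 37 29 39
f 37 39 38
f 38 39 40
f 38 40 32
f 39 29 41
f 39 41 40
f 40 41 42
f 40 42 32
f 41 29 43
f 41 43 42
f 42 43 44
f 42 44 32
f 43 29 45
f 43 45 44
f 44 45 46
f 44 46 32
f 45 29 47
f 45 47 46
f 46 47 48
f 46 48 32
f 47 29 49
f 47 49 48
f 48 49 50
f 48 50 32
f 49 29 51
f 49 51 50
f 50 51 52
f 50 52 32
f 51 29 53
f 51 53 52
f 52 53 54
f 52 54 32
f 53 29 30
f 53 30 54
f 54 30 31
f 54 31 32

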